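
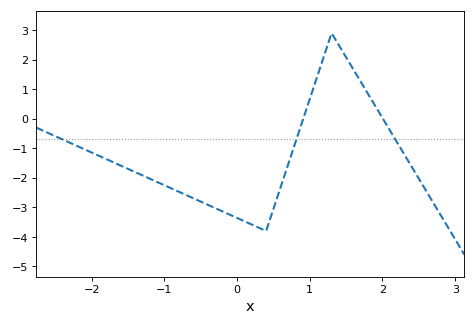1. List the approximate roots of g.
0.9, 2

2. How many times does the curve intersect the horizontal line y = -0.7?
3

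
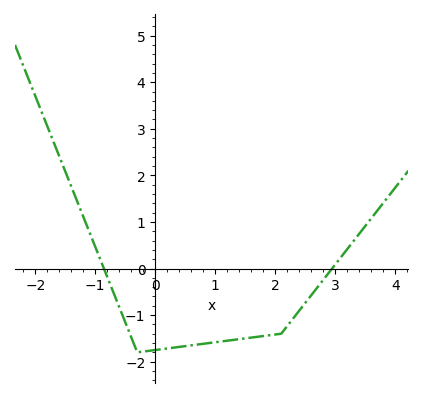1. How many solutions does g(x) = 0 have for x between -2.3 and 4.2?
2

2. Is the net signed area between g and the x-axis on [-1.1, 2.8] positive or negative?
negative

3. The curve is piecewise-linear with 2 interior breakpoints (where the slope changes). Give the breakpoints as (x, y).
(-0.3, -1.8); (2.1, -1.4)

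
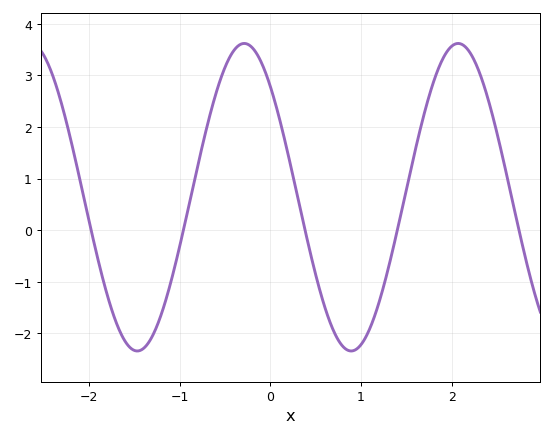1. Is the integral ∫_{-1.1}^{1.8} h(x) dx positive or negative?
positive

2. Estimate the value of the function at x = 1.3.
-0.7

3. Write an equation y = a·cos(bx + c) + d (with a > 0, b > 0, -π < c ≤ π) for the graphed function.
y = 2.98cos(2.7x + 0.77) + 0.64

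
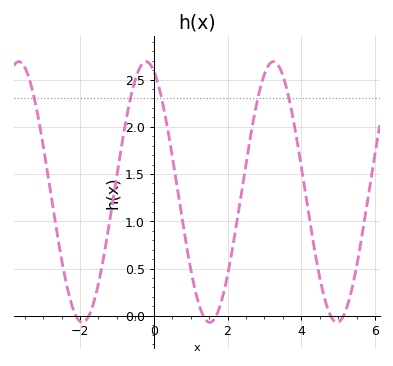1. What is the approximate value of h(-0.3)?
2.67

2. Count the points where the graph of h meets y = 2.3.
5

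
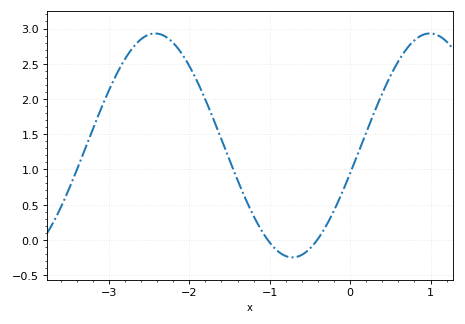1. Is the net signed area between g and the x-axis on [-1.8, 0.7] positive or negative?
positive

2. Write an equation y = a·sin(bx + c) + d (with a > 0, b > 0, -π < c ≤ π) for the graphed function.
y = 1.59sin(1.84x - 0.252) + 1.34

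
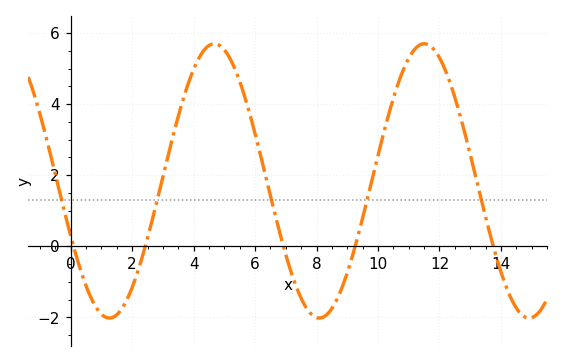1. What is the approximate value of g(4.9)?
5.62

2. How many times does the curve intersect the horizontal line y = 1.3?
5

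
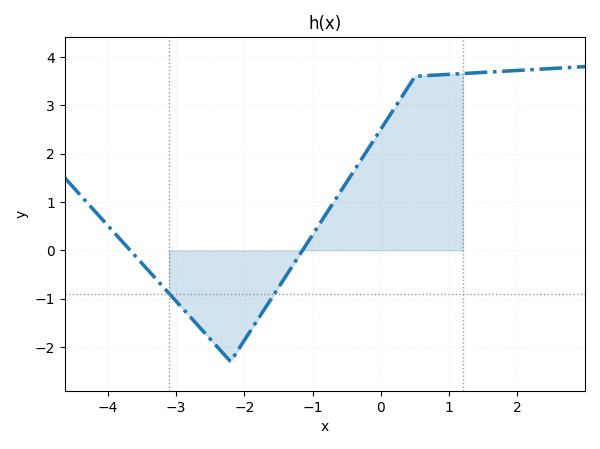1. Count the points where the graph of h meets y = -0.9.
2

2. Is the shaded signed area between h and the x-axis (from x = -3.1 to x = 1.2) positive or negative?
positive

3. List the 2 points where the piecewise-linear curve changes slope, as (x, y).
(-2.2, -2.3); (0.5, 3.6)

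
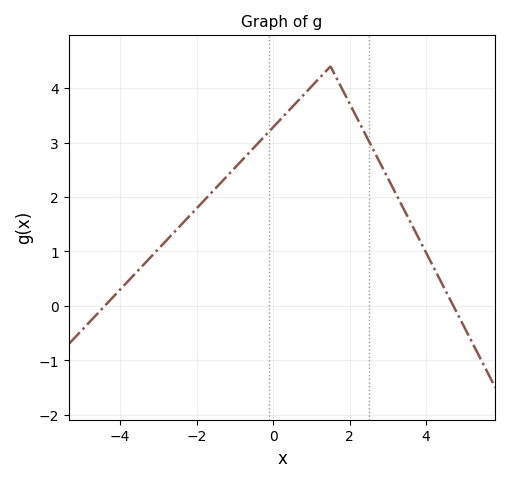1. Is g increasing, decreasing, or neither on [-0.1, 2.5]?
neither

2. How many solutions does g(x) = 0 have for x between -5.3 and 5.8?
2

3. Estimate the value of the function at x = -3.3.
0.8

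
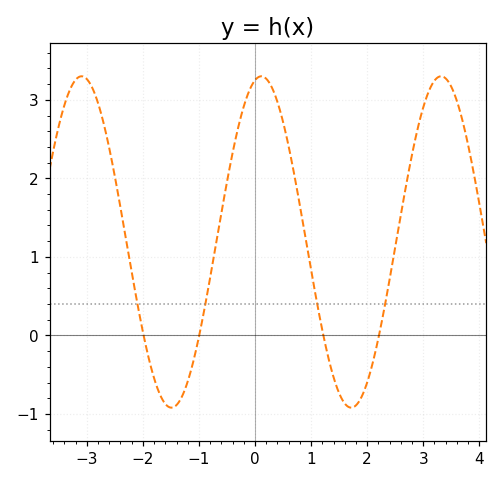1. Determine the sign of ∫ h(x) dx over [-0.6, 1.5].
positive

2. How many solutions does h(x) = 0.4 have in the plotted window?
4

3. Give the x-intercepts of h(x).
-1.99, -0.995, 1.22, 2.21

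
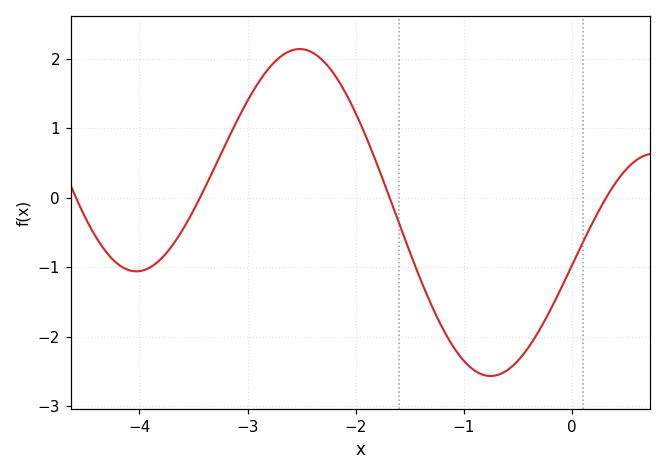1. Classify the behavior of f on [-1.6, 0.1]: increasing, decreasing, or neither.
neither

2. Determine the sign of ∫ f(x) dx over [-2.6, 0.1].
negative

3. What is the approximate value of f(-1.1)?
-2.1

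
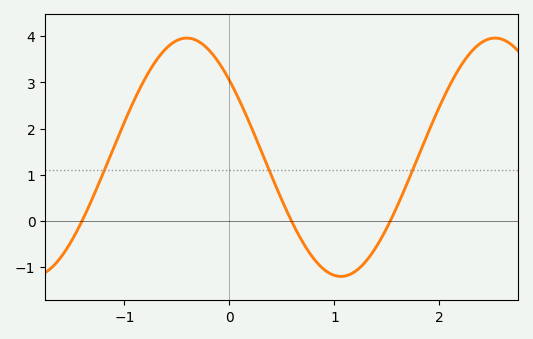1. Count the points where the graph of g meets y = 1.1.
3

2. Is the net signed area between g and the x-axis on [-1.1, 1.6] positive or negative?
positive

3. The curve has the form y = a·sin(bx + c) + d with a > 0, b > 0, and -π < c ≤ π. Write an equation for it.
y = 2.58sin(2.14x + 2.44) + 1.38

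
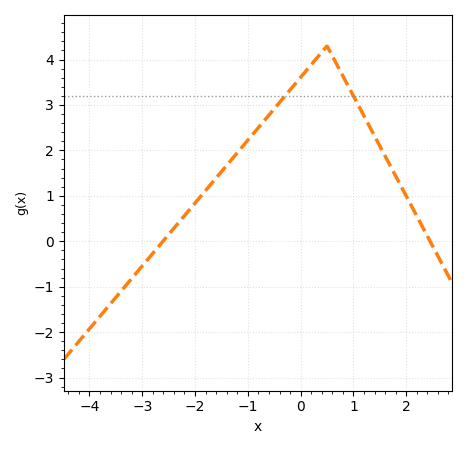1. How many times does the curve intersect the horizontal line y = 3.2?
2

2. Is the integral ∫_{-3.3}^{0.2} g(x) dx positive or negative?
positive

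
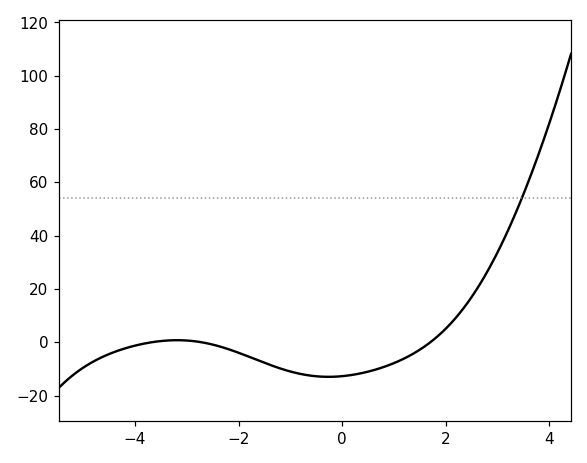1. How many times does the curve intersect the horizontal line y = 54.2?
1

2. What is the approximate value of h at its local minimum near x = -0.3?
-13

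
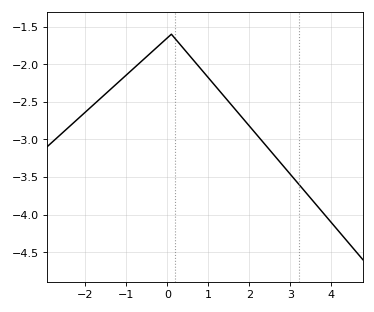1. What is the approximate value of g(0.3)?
-1.75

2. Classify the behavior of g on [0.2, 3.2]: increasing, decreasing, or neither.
decreasing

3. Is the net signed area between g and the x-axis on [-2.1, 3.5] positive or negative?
negative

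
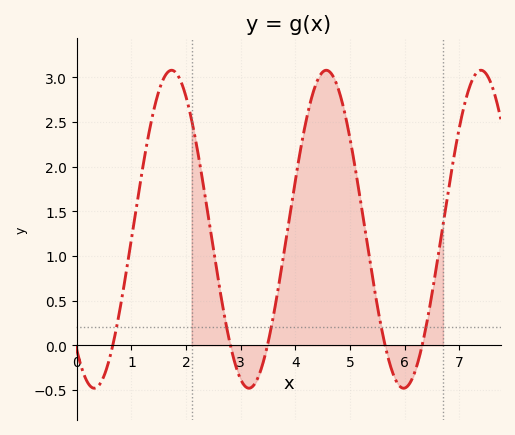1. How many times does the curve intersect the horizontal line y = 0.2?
5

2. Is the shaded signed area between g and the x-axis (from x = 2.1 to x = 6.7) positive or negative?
positive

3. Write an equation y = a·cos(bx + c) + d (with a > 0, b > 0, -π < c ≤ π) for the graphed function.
y = 1.78cos(2.2x + 2.4) + 1.3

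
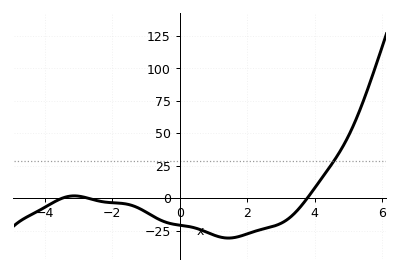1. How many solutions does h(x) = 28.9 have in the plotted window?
1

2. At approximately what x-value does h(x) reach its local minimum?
1.4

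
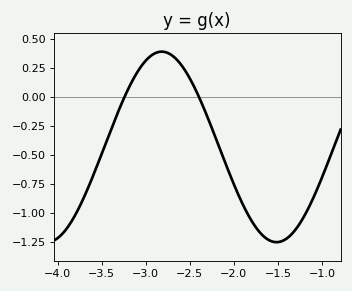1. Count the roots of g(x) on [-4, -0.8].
2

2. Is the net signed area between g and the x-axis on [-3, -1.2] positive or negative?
negative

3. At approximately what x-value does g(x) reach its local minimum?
-1.52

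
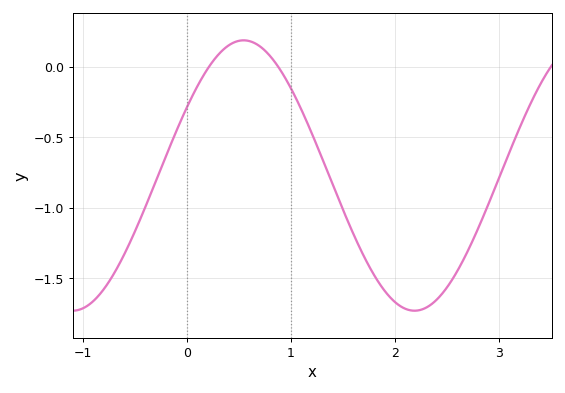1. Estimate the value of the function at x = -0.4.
-0.991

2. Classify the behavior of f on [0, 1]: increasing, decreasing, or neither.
neither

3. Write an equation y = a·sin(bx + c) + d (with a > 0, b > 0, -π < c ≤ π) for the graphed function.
y = 0.96sin(1.91x + 0.532) - 0.77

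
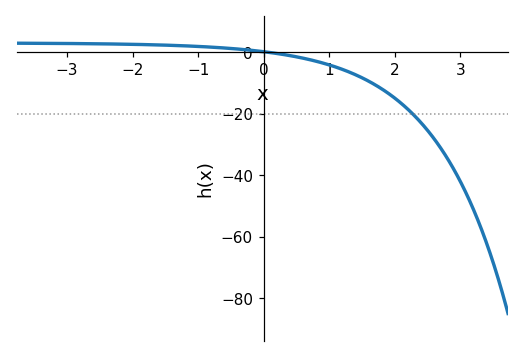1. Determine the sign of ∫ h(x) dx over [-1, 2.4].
negative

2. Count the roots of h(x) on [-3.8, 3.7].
1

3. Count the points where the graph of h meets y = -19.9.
1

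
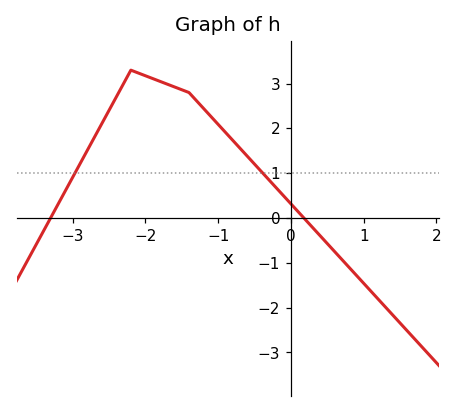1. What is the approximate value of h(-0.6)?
1.4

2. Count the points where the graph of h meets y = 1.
2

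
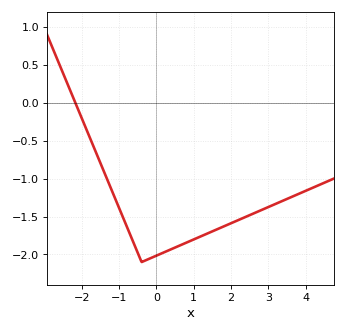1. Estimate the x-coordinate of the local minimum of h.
-0.4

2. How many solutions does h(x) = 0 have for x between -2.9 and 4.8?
1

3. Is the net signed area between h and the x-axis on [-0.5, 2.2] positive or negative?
negative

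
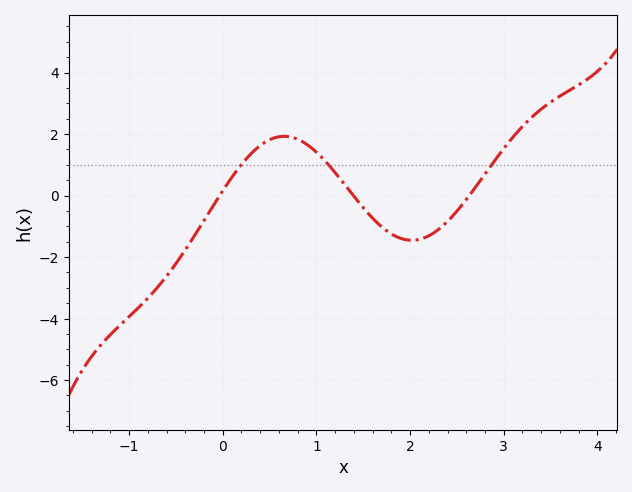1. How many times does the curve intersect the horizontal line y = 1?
3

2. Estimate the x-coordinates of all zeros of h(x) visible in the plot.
0, 1.4, 2.6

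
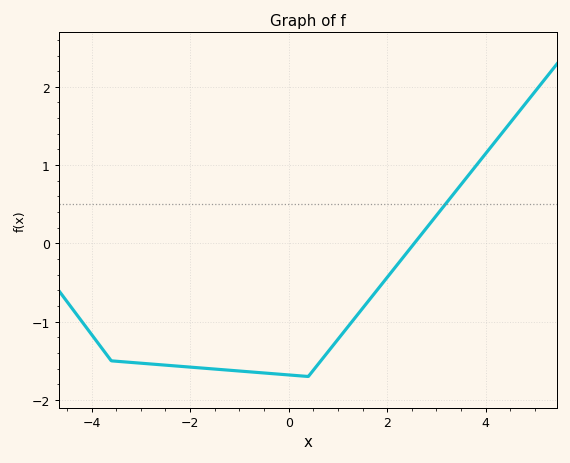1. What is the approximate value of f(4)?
1.15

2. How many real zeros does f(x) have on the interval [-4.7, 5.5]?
1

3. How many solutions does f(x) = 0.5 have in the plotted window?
1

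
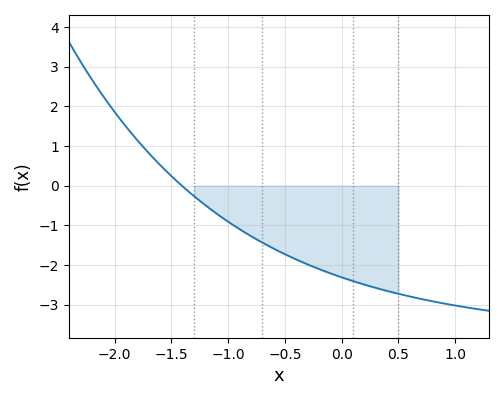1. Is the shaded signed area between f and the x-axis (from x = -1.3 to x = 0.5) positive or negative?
negative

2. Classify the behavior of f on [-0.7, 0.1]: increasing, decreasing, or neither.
decreasing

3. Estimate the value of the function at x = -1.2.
-0.494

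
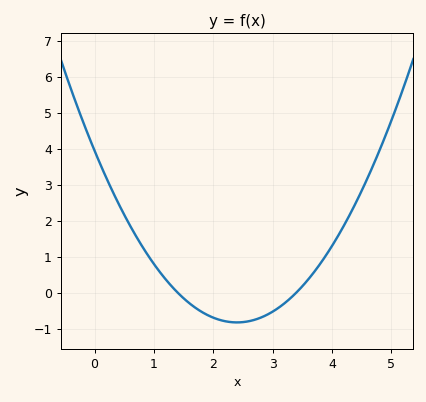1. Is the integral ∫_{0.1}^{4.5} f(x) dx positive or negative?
positive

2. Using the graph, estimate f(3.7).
0.6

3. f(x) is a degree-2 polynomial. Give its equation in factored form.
y = 0.83(x - 1.4)(x - 3.4)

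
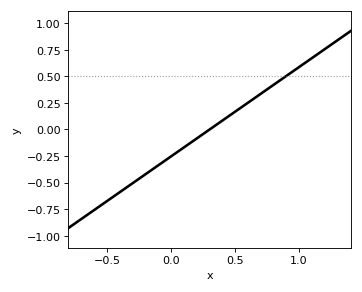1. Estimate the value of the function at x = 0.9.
0.5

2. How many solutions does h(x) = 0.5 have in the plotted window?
1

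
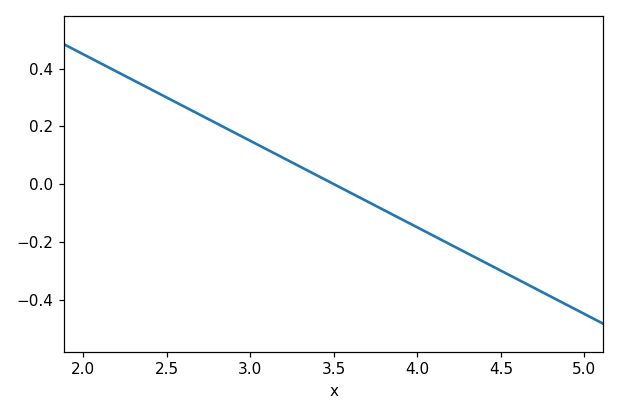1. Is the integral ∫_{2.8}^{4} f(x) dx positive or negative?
positive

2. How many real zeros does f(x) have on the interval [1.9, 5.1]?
1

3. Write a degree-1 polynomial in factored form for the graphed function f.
y = -0.3(x - 3.5)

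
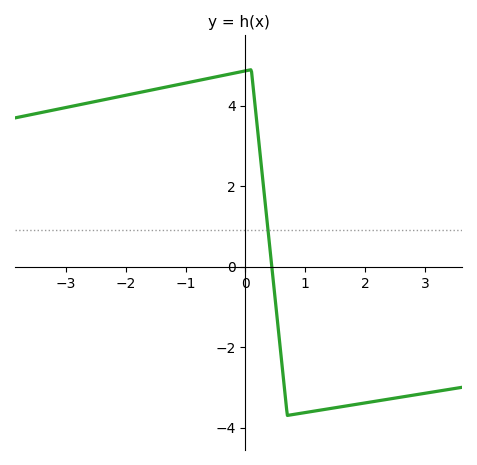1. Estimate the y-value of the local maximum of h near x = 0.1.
4.9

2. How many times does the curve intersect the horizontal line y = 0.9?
1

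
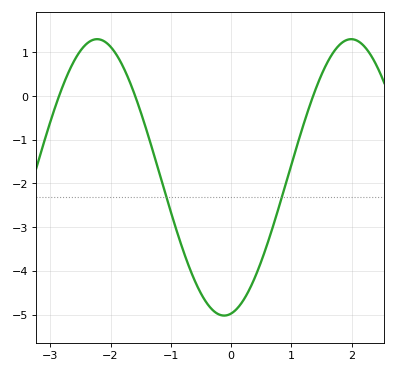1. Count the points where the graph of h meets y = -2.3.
2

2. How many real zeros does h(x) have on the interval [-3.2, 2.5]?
3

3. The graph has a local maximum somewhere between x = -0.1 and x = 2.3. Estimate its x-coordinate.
2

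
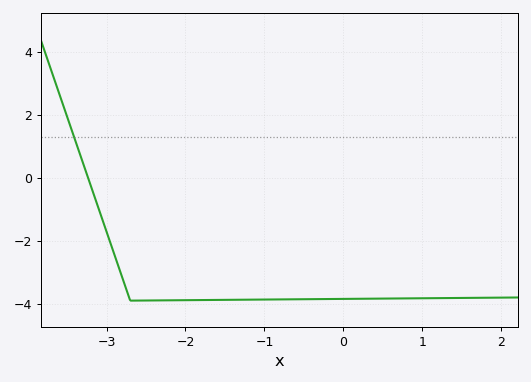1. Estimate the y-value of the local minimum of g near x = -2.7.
-3.8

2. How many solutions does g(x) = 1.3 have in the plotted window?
1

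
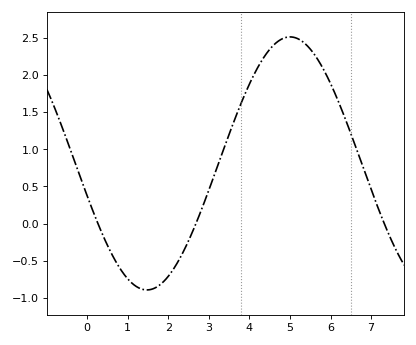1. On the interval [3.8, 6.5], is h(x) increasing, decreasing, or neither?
neither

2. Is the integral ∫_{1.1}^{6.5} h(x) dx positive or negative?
positive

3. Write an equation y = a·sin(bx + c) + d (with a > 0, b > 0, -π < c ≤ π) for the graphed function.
y = 1.7sin(0.89x - 2.88) + 0.81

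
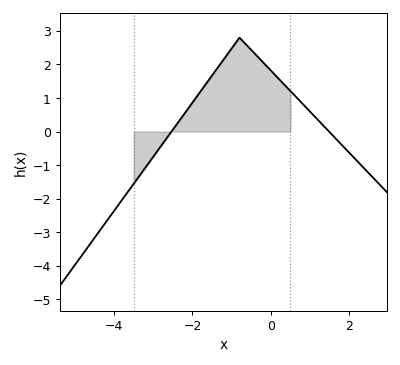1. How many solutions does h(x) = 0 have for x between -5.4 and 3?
2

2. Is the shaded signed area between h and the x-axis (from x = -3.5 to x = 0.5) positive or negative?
positive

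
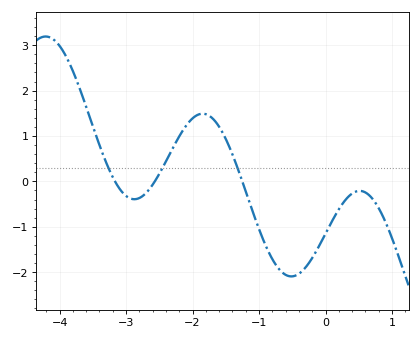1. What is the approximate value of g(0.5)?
-0.2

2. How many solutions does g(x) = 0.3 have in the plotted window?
3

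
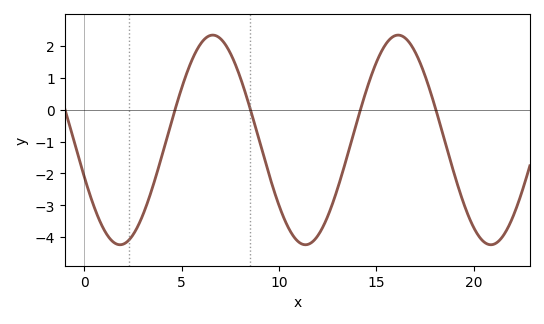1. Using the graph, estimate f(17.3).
1.4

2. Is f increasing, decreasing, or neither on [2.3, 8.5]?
neither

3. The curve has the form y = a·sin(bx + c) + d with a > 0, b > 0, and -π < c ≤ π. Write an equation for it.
y = 3.29sin(0.66x - 2.8) - 0.95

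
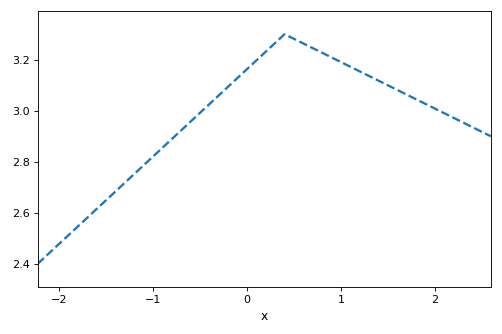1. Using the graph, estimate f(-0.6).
2.96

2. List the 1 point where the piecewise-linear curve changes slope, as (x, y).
(0.4, 3.3)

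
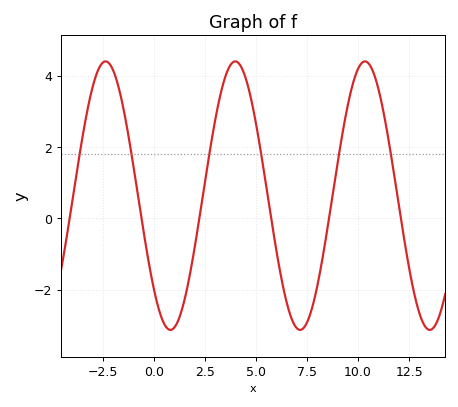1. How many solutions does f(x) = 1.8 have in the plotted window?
6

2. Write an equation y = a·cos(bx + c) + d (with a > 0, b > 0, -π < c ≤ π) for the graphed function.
y = 3.77cos(0.99x + 2.3) + 0.64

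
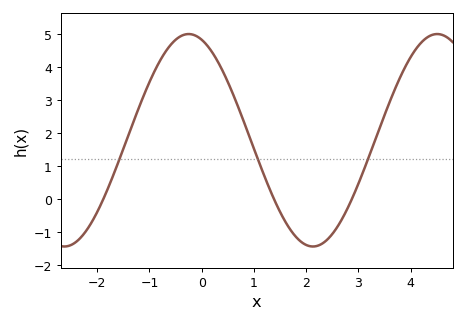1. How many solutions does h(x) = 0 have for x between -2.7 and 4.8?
3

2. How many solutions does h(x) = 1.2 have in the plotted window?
3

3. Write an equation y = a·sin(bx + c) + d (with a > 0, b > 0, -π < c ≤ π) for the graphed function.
y = 3.22sin(1.3x + 1.9) + 1.78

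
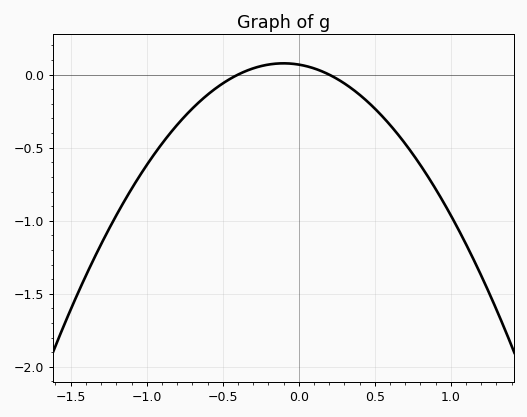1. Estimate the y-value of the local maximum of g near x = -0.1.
0.077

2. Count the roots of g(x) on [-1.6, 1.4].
2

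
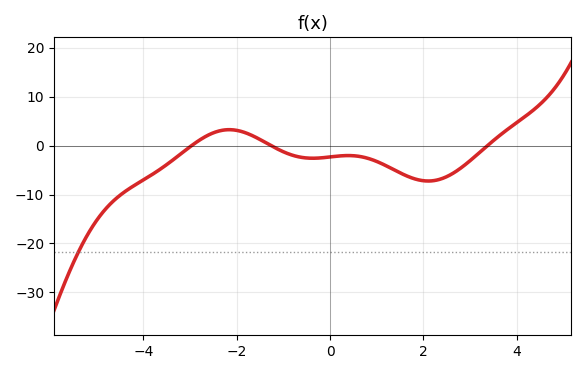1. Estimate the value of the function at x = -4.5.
-10.1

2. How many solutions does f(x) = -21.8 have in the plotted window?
1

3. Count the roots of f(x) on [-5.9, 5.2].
3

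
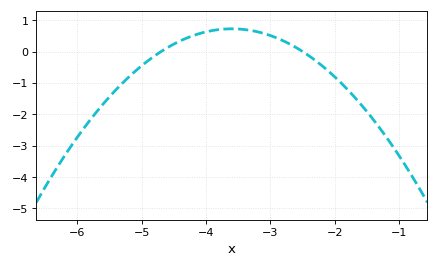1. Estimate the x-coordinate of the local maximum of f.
-3.6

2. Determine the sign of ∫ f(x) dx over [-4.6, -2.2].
positive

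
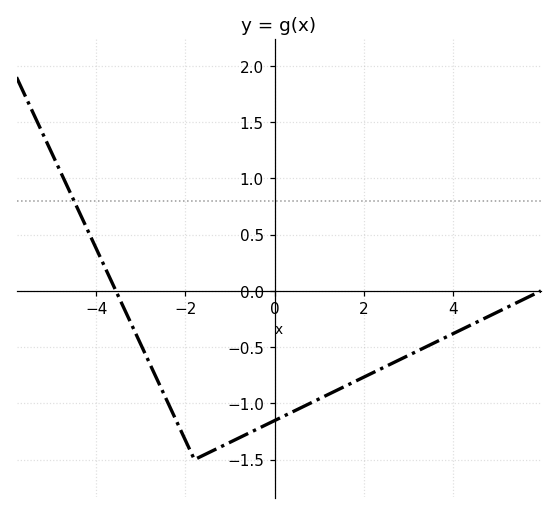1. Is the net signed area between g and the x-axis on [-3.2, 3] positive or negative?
negative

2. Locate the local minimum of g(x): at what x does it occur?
-1.8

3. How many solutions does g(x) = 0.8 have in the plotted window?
1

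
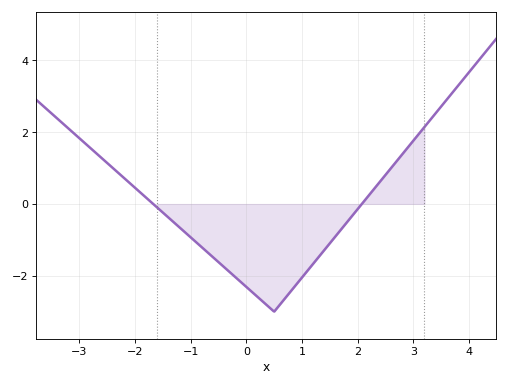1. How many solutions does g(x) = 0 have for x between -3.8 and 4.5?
2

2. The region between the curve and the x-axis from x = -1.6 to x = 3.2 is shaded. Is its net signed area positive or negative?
negative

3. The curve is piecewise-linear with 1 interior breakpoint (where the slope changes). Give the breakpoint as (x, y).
(0.5, -3)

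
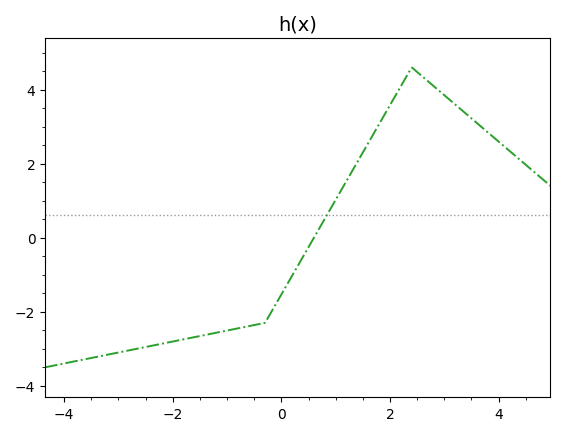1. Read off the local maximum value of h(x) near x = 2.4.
4.6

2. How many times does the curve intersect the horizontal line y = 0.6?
1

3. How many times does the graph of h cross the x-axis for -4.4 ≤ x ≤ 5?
1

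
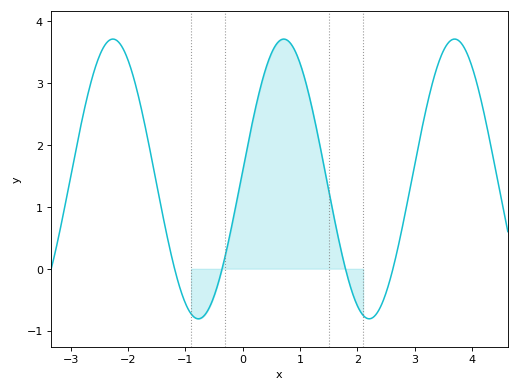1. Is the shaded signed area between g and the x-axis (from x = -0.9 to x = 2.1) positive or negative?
positive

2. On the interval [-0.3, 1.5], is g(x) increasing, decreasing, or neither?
neither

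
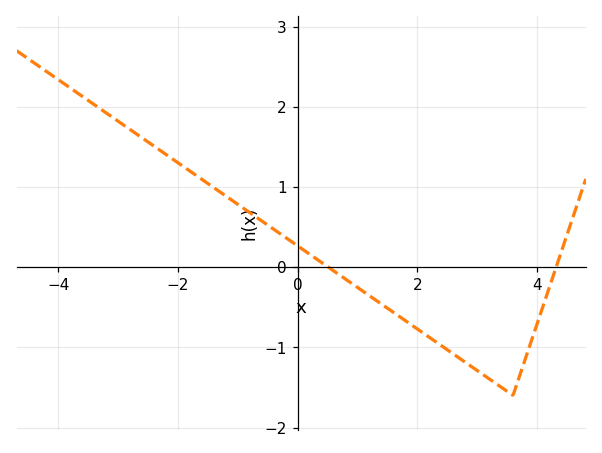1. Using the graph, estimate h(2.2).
-0.9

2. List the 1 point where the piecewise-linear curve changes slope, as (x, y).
(3.6, -1.6)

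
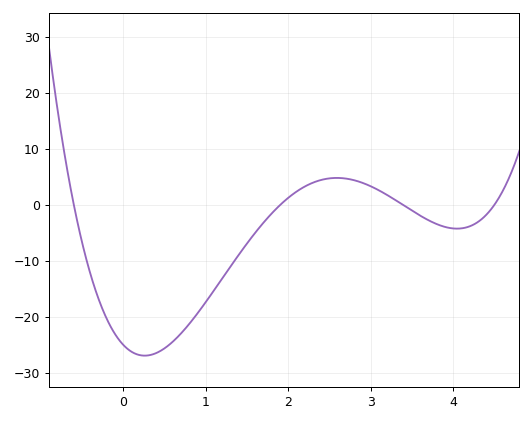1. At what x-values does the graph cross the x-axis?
-0.6, 1.9, 3.4, 4.5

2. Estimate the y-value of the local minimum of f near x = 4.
-4.18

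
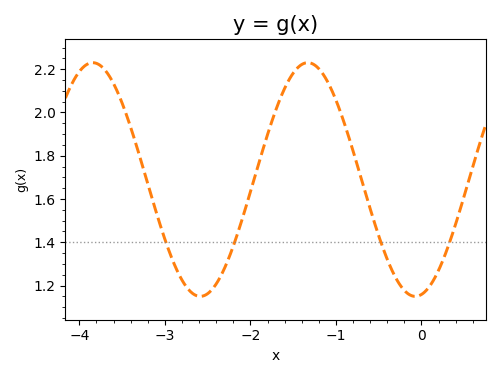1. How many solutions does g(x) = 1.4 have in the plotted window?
4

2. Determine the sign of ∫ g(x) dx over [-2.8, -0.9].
positive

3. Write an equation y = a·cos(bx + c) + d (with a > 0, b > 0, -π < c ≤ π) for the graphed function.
y = 0.54cos(2.5x - 3) + 1.69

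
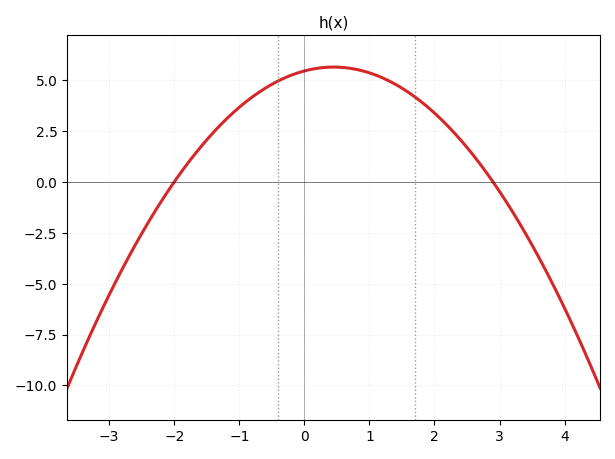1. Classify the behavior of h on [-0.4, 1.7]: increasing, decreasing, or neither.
neither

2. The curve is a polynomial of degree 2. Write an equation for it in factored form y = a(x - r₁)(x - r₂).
y = -0.94(x + 2)(x - 2.9)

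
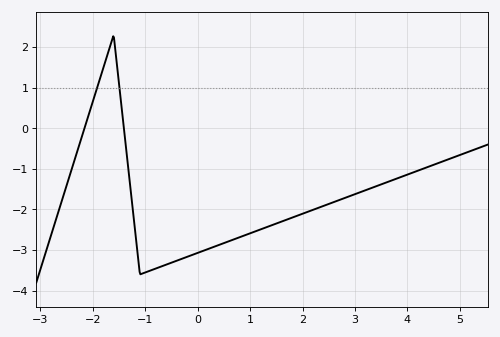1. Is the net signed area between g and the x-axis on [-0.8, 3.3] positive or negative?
negative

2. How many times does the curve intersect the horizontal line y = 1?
2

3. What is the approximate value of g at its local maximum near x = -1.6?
2.29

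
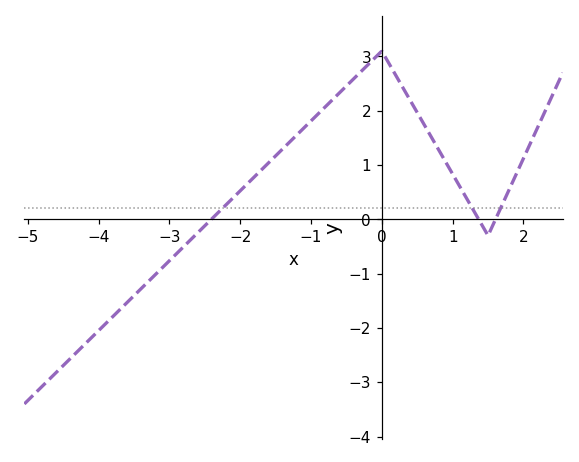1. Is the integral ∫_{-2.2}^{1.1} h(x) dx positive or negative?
positive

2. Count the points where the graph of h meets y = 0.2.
3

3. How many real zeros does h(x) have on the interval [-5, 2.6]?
3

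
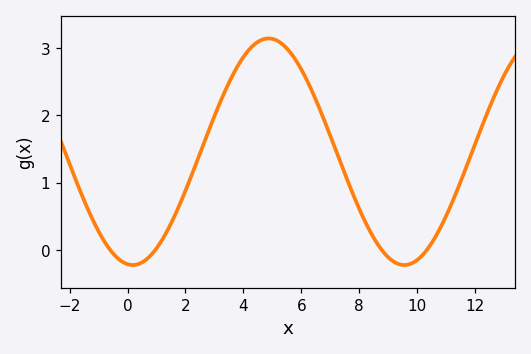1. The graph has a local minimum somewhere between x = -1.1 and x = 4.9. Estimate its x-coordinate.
0.182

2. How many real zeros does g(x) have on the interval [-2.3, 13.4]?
4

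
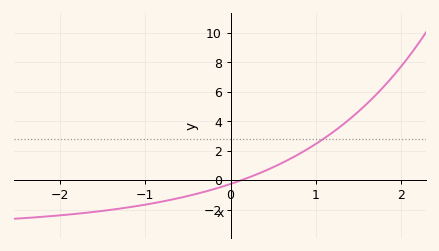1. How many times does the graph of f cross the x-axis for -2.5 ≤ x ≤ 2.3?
1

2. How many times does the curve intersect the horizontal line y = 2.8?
1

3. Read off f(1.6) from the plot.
5.2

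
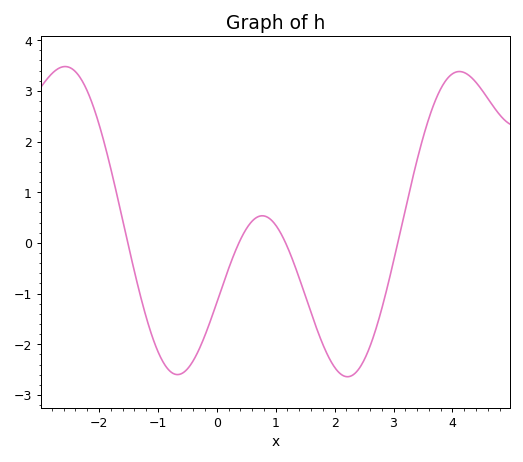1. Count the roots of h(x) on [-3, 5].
4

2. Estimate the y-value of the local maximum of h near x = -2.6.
3.48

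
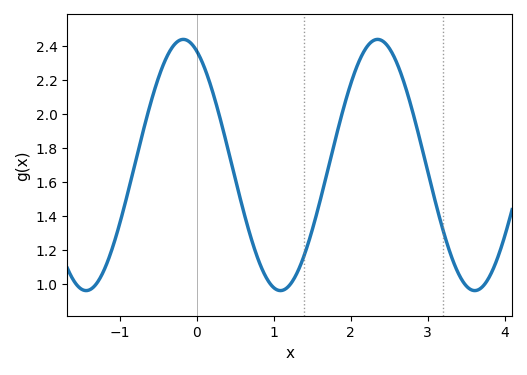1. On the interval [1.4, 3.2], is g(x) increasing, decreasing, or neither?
neither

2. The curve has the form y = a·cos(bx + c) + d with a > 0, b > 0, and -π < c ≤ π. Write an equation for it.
y = 0.74cos(2.49x + 0.432) + 1.7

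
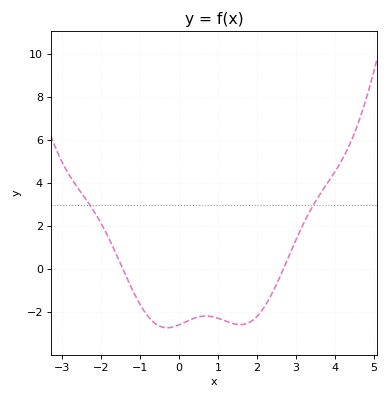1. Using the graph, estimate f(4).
4.52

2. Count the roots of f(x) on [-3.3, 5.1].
2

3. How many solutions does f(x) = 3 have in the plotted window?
2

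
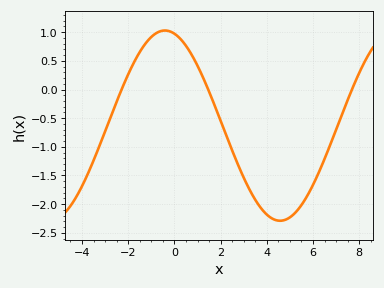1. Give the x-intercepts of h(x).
-2.29, 1.46, 7.69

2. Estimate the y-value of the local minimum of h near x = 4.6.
-2.29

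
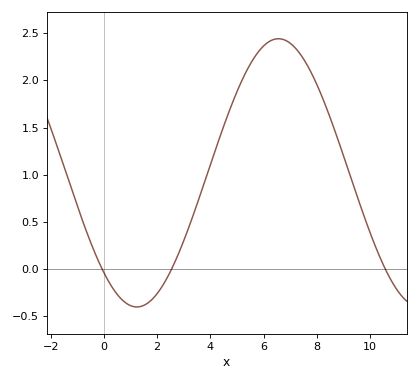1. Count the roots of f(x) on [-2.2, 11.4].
3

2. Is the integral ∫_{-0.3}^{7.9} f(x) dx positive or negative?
positive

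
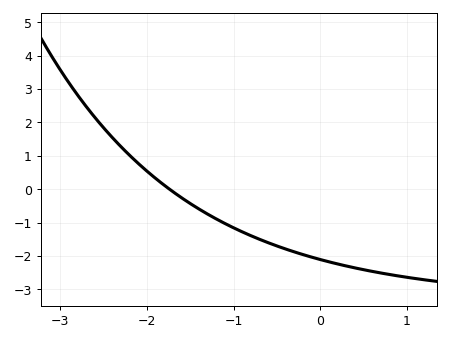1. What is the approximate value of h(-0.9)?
-1.28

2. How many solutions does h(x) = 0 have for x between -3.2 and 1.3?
1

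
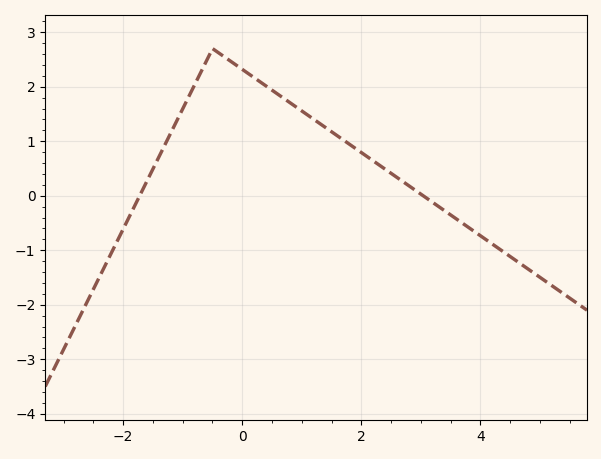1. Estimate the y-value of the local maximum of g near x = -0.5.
2.7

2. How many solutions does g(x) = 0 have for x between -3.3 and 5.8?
2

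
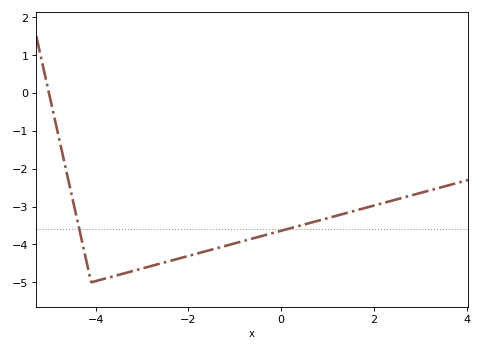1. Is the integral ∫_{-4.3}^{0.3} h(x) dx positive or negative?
negative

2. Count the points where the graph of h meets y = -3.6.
2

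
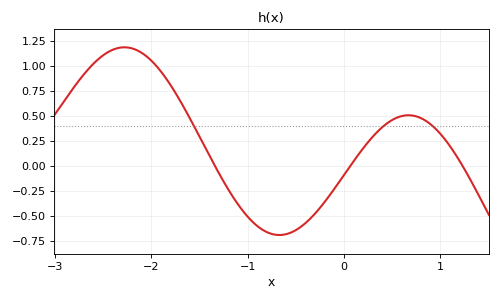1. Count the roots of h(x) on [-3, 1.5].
3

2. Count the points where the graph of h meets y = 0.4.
3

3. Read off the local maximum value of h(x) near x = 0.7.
0.506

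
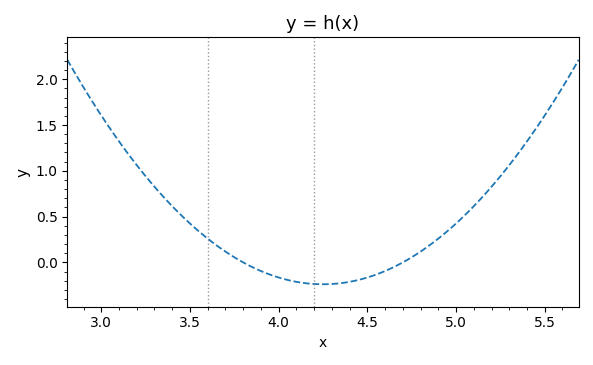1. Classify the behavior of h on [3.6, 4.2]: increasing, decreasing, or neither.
decreasing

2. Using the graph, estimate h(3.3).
0.85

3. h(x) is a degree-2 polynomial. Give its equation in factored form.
y = 1.18(x - 3.8)(x - 4.7)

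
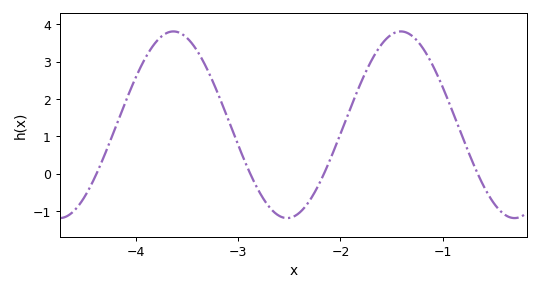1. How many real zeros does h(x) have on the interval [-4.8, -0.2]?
4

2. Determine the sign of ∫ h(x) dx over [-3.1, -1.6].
positive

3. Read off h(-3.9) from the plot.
3.2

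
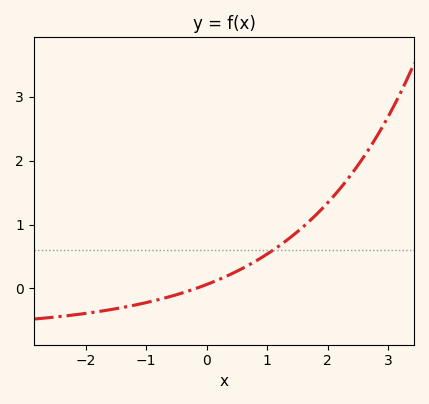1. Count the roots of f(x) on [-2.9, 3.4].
1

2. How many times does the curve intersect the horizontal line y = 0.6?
1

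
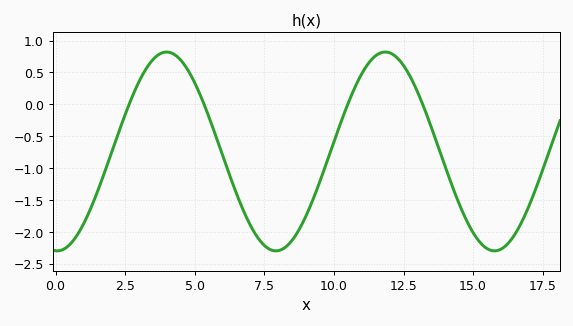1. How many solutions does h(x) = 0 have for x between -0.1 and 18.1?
4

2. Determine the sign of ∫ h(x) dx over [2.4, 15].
negative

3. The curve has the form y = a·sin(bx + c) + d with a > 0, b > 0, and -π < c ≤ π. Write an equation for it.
y = 1.56sin(0.8x - 1.6) - 0.74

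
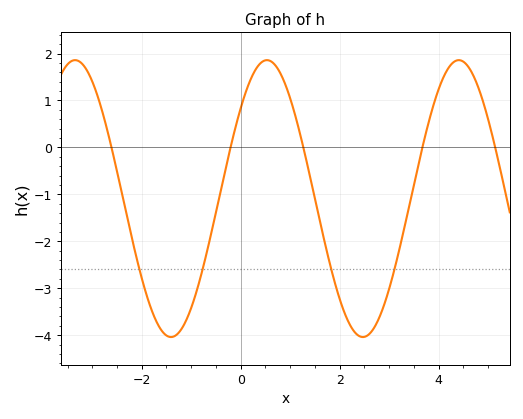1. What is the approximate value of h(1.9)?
-2.9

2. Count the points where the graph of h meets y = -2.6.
4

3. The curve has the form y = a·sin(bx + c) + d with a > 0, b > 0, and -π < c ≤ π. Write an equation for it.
y = 2.95sin(1.6x + 0.71) - 1.09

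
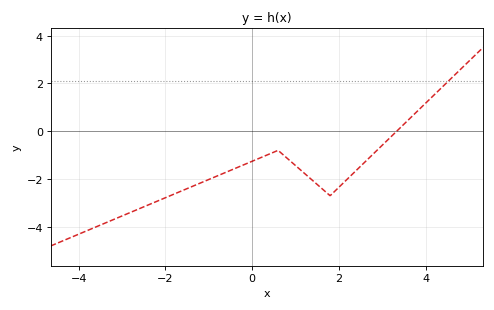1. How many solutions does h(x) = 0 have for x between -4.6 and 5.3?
1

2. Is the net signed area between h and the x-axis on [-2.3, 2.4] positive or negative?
negative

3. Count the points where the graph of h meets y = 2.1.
1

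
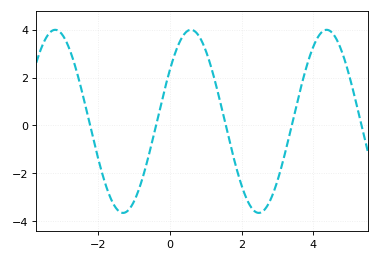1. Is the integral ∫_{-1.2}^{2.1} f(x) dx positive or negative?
positive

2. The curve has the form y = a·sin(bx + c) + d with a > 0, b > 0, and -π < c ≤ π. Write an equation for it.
y = 3.83sin(1.7x + 0.6) + 0.17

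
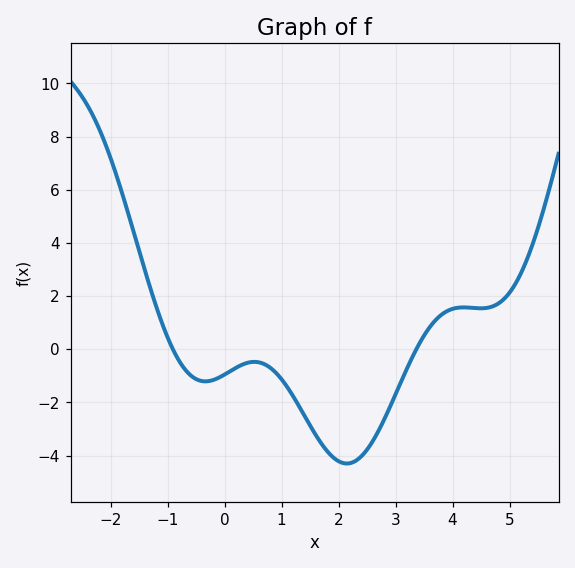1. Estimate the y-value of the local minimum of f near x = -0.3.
-1.21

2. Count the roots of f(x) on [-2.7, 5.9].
2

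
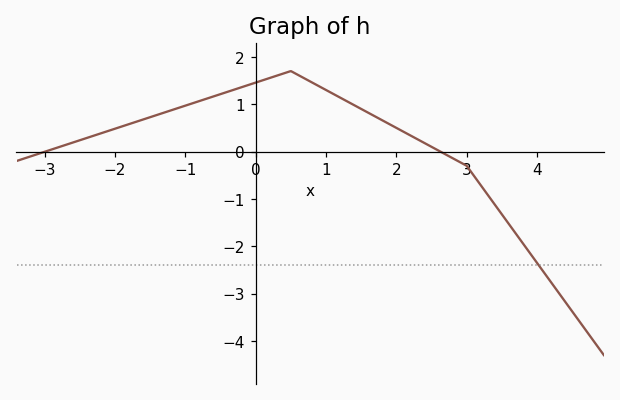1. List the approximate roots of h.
-2.99, 2.62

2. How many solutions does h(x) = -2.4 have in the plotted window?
1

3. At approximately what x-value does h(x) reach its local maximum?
0.499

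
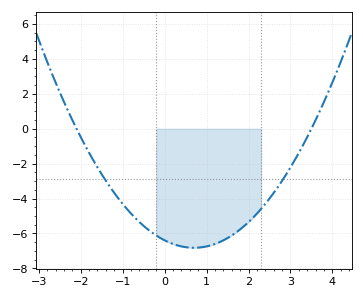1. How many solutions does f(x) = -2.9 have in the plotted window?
2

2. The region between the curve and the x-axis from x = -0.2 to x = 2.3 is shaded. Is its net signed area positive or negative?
negative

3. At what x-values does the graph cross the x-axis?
-2.2, 3.6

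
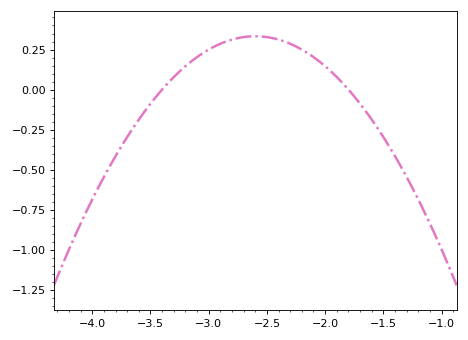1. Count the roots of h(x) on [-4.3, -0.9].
2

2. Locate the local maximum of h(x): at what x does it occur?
-2.6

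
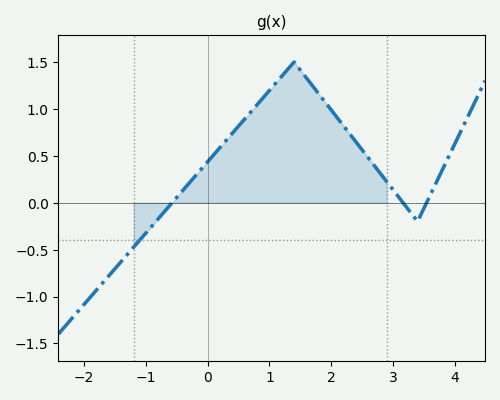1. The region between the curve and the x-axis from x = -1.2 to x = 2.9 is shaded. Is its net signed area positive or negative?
positive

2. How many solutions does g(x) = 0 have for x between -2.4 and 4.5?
3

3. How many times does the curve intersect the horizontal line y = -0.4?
1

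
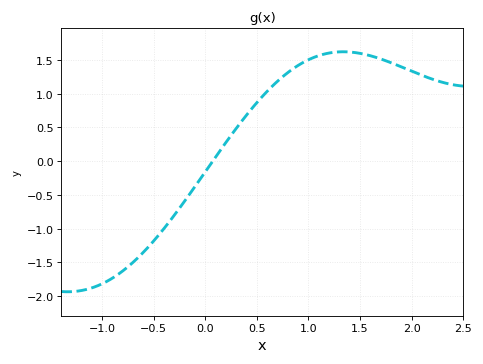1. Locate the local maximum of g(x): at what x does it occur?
1.34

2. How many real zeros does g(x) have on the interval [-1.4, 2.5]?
1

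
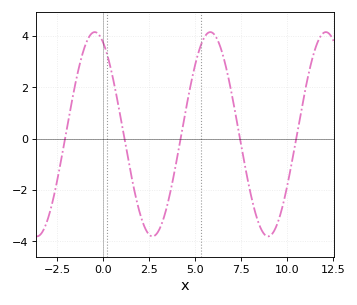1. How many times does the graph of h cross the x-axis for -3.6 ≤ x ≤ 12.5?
5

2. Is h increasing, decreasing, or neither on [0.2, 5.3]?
neither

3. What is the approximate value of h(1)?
0.567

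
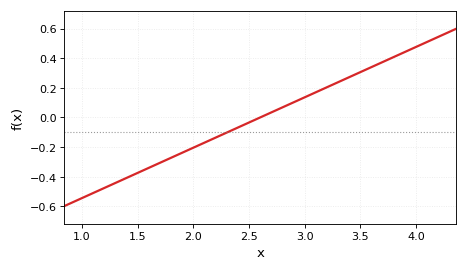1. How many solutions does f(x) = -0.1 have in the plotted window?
1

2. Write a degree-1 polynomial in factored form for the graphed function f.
y = 0.34(x - 2.6)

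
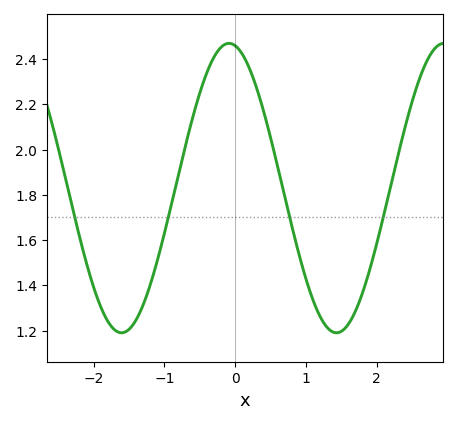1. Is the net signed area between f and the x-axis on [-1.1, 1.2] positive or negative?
positive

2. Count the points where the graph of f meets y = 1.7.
4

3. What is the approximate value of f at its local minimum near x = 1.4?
1.19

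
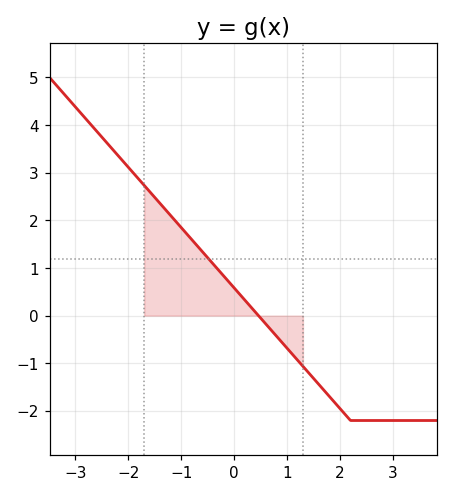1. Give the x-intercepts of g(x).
0.5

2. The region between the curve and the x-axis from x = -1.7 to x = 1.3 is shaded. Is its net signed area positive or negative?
positive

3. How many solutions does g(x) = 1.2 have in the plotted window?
1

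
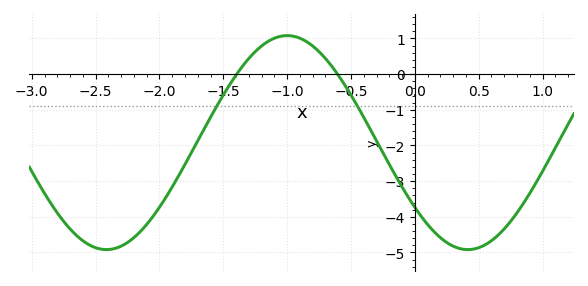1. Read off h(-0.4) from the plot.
-1.2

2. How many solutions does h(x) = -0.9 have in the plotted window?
2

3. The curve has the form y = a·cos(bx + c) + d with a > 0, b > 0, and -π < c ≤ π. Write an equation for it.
y = 3cos(2.2x + 2.2) - 1.92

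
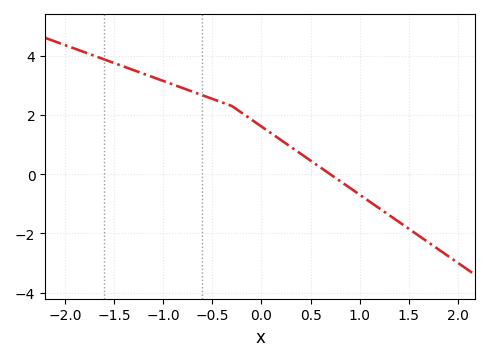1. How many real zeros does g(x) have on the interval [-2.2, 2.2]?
1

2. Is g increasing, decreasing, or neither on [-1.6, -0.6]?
decreasing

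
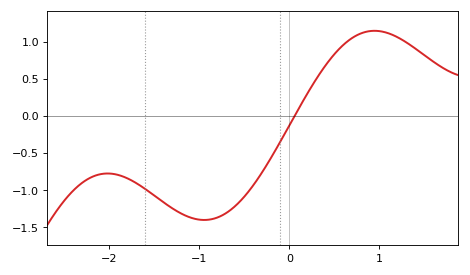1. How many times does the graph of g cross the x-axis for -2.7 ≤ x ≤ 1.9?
1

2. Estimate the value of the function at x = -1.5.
-1.1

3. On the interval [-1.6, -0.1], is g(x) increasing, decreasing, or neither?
neither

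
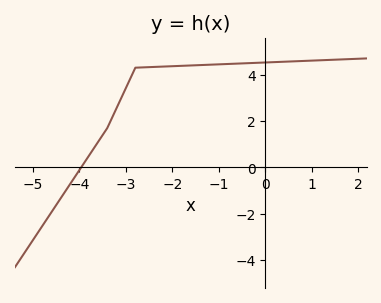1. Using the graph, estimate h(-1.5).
4.4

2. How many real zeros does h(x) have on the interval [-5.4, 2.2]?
1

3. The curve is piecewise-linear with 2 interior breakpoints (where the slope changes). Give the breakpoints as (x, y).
(-3.4, 1.7); (-2.8, 4.3)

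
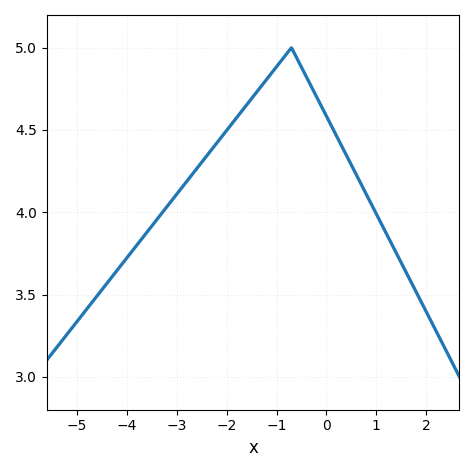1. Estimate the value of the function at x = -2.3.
4.38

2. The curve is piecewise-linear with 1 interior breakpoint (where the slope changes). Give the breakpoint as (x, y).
(-0.7, 5)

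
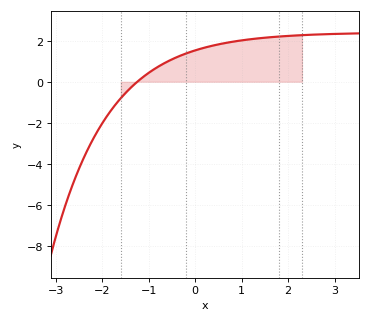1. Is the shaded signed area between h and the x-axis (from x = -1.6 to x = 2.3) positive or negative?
positive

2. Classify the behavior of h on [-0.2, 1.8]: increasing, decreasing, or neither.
increasing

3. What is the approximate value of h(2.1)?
2.25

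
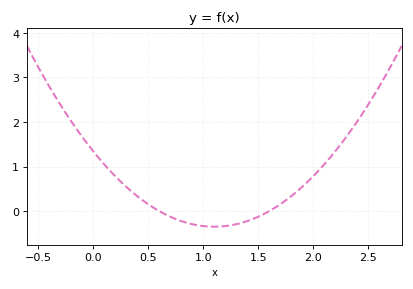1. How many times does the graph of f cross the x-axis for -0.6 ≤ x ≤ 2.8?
2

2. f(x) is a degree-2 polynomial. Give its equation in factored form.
y = 1.4(x - 0.6)(x - 1.6)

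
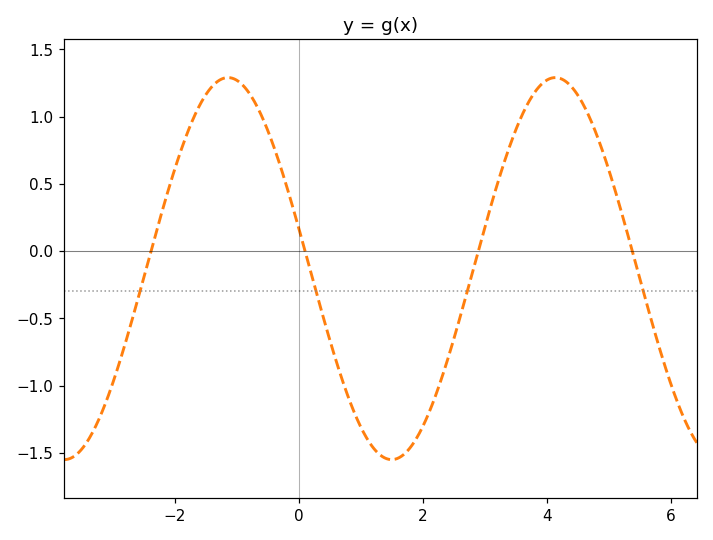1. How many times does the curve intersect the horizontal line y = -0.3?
4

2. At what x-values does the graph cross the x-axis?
-2.39, 0.099, 2.89, 5.38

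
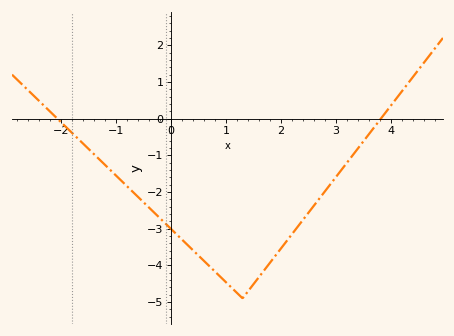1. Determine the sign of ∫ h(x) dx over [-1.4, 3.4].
negative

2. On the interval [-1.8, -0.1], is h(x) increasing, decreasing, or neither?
decreasing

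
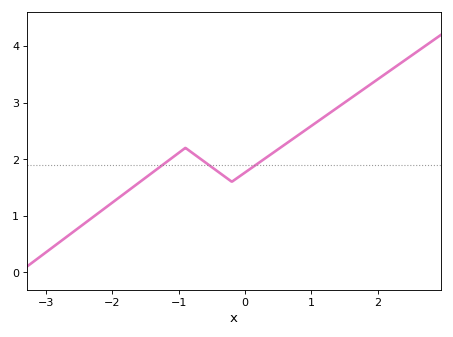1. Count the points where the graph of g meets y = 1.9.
3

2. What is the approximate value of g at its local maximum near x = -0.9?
2.2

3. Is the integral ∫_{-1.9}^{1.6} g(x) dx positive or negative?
positive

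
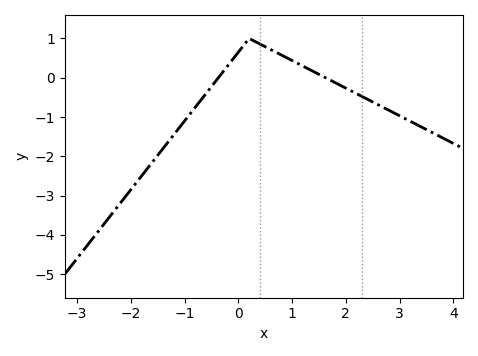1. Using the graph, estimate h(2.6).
-0.687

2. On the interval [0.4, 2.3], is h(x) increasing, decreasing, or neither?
decreasing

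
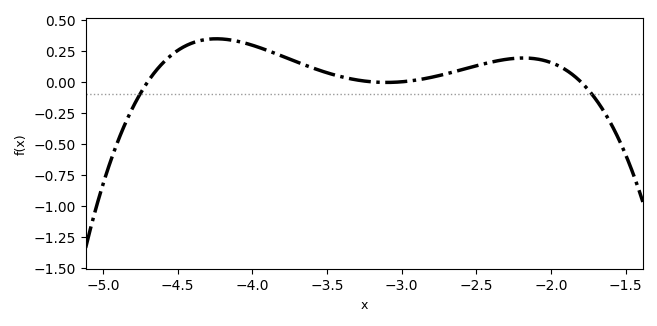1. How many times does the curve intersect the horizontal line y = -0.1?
2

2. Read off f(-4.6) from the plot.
0.16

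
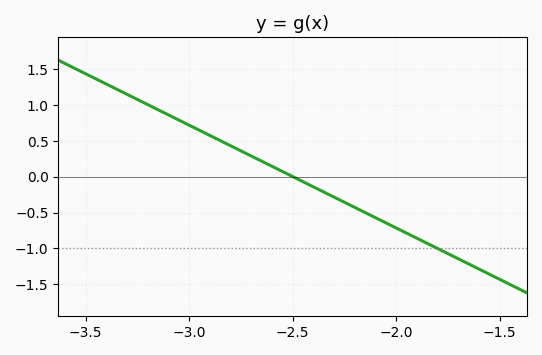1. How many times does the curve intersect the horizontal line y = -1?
1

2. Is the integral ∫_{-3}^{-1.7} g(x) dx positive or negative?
negative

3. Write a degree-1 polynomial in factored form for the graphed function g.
y = -1.43(x + 2.5)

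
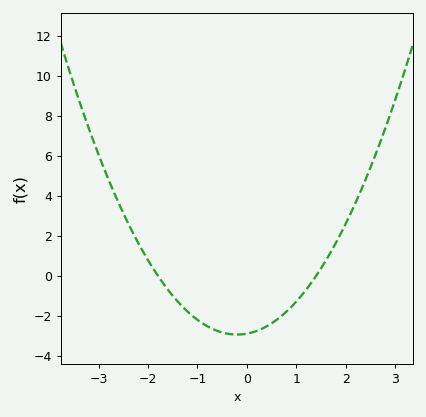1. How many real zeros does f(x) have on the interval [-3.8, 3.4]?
2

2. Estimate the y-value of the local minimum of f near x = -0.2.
-2.94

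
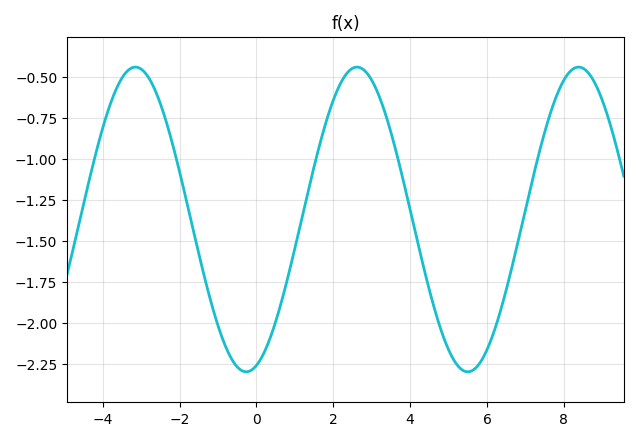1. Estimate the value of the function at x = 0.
-2.25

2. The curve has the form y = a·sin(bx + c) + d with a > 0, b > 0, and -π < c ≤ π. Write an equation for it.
y = 0.93sin(1.1x - 1.3) - 1.37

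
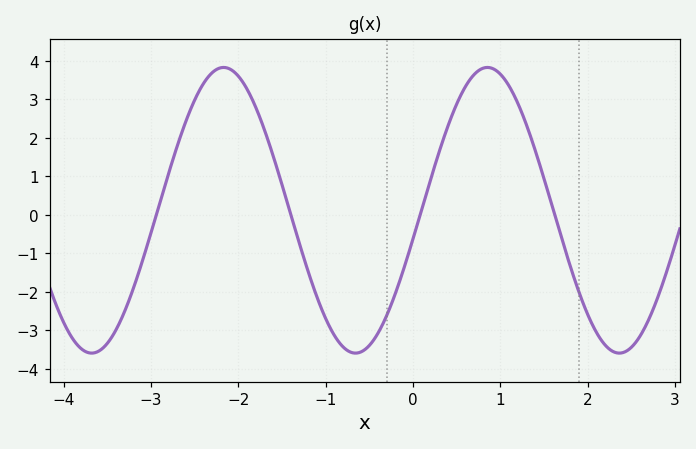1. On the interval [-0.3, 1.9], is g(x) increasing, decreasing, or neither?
neither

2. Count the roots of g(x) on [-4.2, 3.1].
4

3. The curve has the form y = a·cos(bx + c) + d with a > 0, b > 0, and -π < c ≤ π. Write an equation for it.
y = 3.71cos(2.1x - 1.8) + 0.12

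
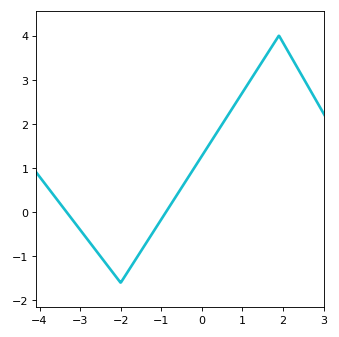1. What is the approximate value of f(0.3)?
1.7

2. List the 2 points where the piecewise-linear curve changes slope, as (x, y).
(-2, -1.6); (1.9, 4)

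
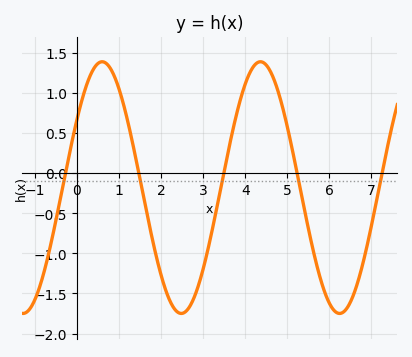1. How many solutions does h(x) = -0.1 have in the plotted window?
5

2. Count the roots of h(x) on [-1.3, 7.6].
5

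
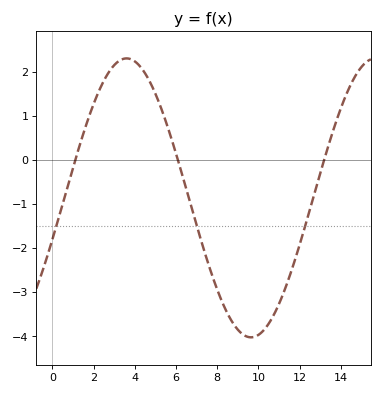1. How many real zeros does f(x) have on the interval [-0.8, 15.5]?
3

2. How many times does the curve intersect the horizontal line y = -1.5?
3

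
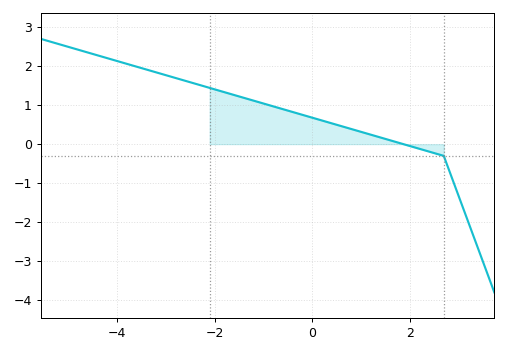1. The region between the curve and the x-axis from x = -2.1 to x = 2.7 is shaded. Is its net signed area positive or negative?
positive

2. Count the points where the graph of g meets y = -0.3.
1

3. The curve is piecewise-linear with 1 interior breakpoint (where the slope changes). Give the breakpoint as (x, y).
(2.7, -0.3)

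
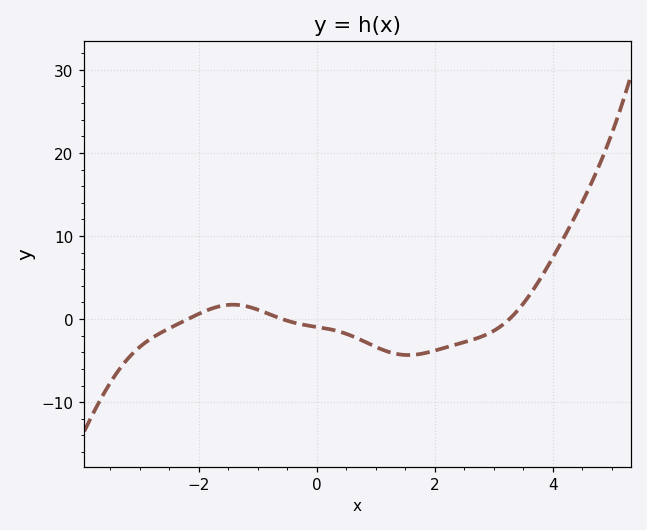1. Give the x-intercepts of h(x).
-2.18, -0.583, 3.26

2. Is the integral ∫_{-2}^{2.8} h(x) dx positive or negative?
negative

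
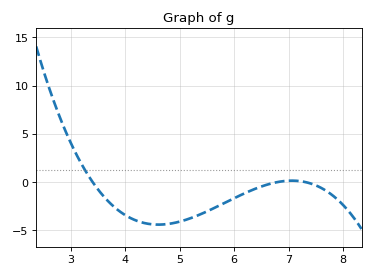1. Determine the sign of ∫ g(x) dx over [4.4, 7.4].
negative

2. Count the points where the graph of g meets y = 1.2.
1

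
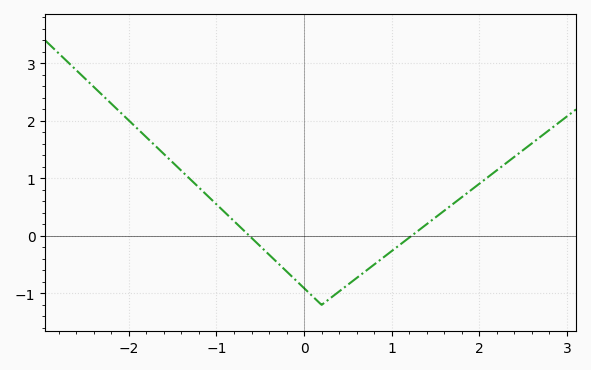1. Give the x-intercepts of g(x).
-0.6, 1.2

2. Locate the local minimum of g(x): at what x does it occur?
0.2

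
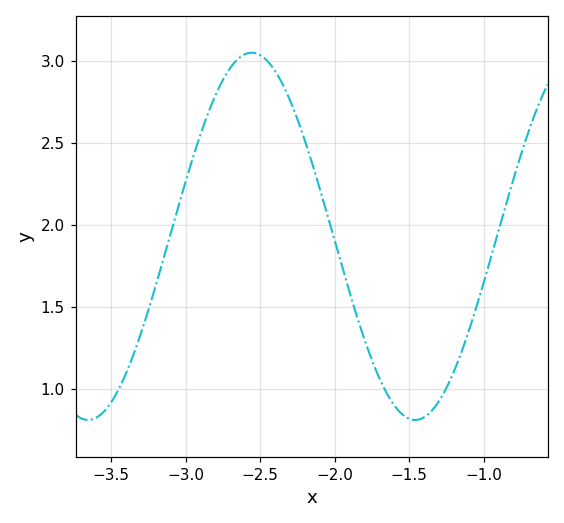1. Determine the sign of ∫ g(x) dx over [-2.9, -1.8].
positive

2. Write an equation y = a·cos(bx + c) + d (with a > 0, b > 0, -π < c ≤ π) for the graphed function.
y = 1.12cos(2.9x + 1) + 1.93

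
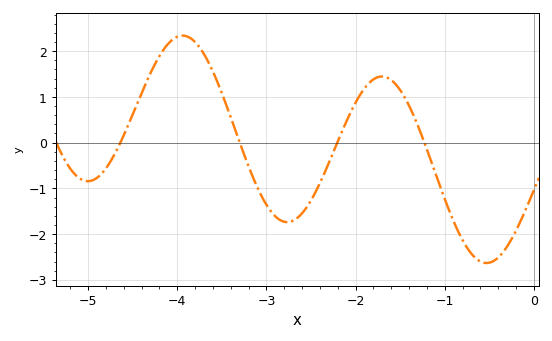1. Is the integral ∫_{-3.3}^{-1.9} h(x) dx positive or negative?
negative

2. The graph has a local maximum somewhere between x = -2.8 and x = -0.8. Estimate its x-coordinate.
-1.7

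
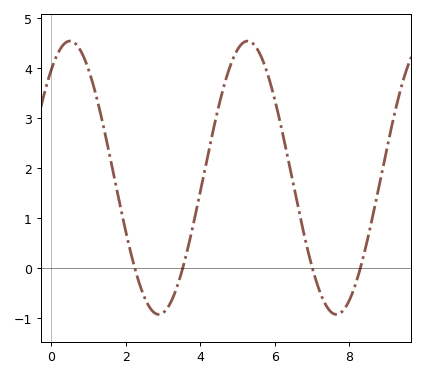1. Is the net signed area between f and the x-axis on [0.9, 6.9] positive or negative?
positive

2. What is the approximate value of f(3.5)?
-0.089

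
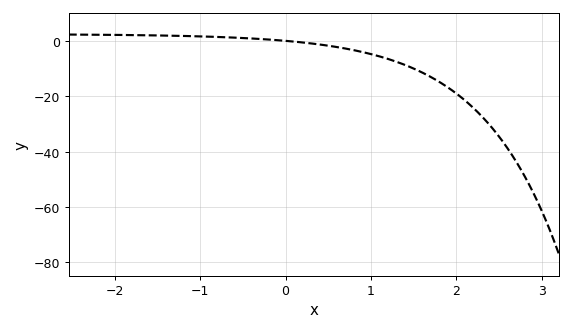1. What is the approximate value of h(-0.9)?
1.65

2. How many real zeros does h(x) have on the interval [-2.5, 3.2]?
1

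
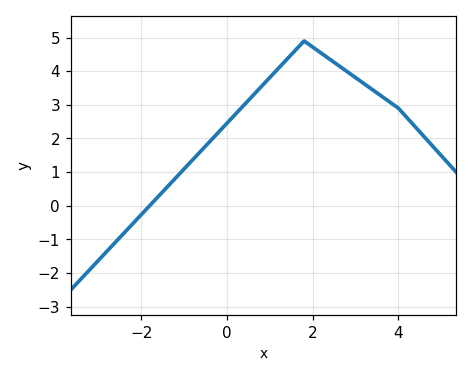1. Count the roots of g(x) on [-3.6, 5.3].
1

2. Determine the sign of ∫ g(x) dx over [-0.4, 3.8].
positive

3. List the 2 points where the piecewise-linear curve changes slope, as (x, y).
(1.8, 4.9); (4, 2.9)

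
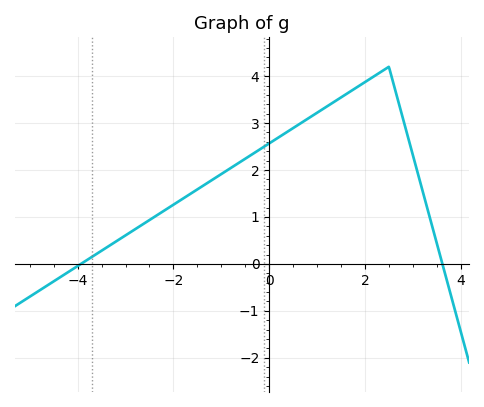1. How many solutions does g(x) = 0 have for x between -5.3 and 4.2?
2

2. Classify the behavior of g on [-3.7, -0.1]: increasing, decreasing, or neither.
increasing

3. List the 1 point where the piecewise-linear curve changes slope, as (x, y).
(2.5, 4.2)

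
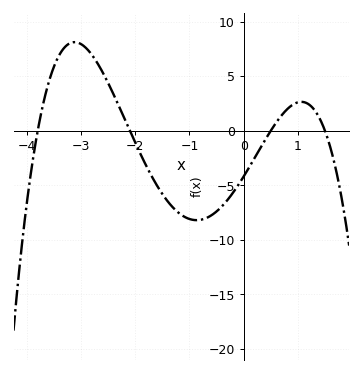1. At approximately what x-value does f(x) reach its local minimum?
-0.868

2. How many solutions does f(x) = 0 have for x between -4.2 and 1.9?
4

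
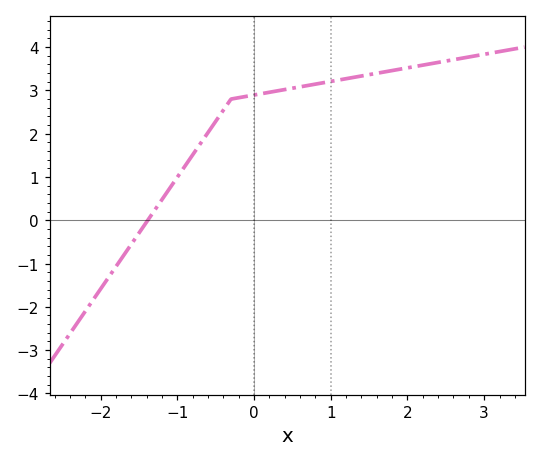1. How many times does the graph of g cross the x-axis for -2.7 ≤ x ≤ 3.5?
1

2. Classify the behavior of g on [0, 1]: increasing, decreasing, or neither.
increasing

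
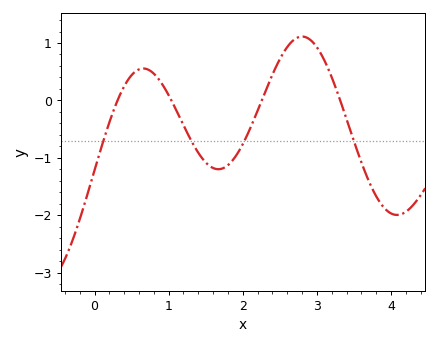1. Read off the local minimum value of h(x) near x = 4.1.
-1.99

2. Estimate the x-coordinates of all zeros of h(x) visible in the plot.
0.31, 1.04, 2.26, 3.31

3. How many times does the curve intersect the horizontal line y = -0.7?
4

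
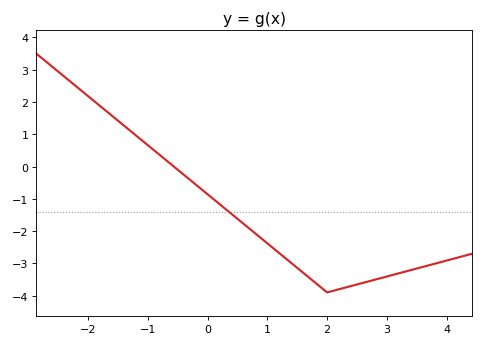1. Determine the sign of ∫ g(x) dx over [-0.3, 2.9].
negative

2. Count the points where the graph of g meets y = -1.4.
1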